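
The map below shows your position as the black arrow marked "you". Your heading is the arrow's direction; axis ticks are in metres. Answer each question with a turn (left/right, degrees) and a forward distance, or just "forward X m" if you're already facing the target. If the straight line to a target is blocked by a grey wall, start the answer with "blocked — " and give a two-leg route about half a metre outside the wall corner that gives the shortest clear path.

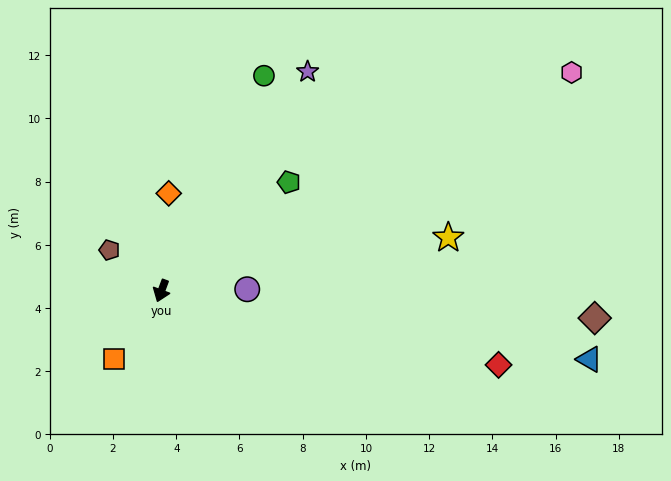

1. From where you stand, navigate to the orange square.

turn right 14°, forward 2.6 m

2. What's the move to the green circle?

turn left 175°, forward 7.5 m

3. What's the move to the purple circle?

turn left 111°, forward 2.7 m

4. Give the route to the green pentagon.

turn left 151°, forward 5.3 m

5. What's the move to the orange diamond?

turn right 164°, forward 3.1 m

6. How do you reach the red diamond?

turn left 98°, forward 10.9 m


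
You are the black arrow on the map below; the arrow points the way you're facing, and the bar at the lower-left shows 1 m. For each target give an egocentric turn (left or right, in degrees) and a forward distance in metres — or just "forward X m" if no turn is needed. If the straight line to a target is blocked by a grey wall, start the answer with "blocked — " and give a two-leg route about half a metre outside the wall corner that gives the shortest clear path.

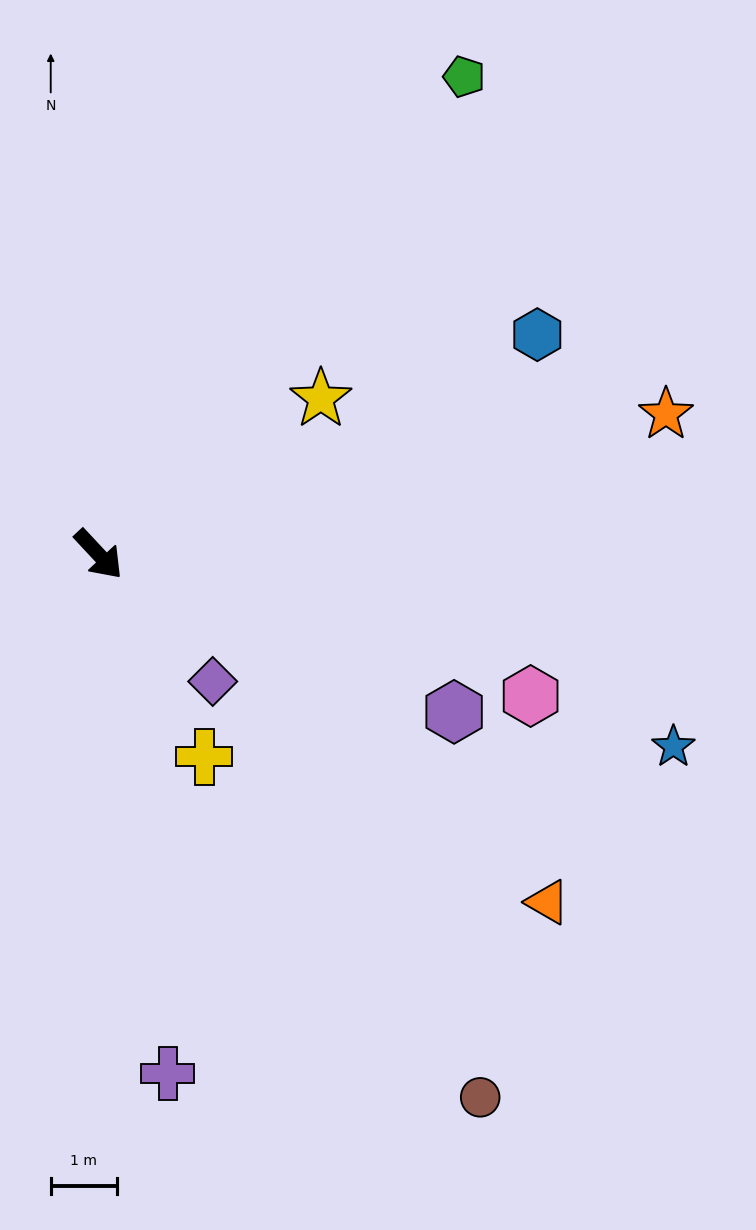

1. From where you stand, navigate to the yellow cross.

turn right 15°, forward 3.5 m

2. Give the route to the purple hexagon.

turn left 23°, forward 5.9 m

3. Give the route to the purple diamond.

forward 2.6 m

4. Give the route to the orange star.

turn left 61°, forward 8.9 m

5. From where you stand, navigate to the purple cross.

turn right 35°, forward 7.9 m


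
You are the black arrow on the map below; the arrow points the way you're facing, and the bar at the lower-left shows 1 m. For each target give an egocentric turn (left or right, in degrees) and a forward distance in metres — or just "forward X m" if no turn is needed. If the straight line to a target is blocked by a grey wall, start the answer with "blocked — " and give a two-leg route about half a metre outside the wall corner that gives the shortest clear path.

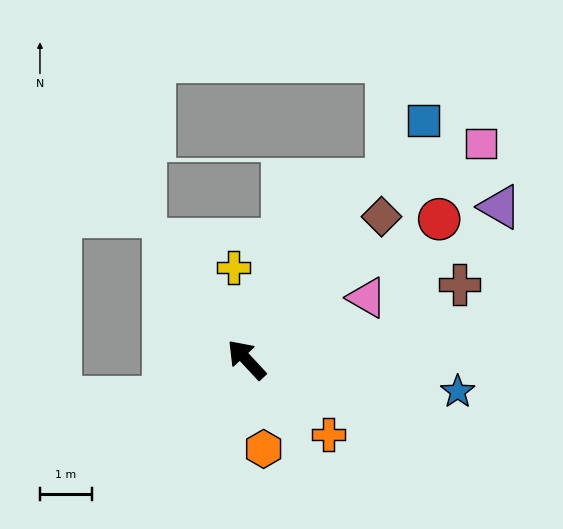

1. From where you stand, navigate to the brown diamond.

turn right 86°, forward 3.8 m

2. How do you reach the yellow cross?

turn right 35°, forward 1.8 m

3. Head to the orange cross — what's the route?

turn right 175°, forward 2.1 m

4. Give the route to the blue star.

turn right 142°, forward 4.1 m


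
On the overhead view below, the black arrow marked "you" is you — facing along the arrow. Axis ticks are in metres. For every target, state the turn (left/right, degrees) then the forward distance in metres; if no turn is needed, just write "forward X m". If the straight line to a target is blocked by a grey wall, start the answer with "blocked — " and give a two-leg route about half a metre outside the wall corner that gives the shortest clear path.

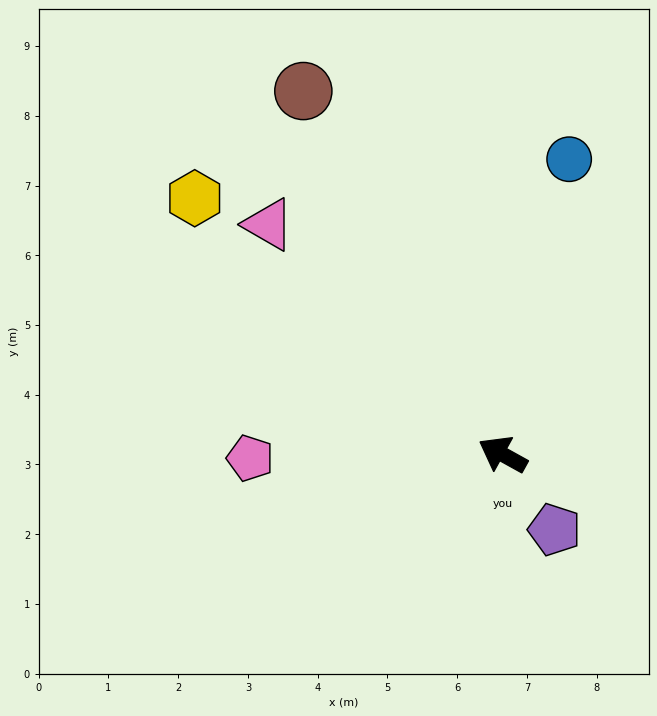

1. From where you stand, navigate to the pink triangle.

turn right 15°, forward 4.7 m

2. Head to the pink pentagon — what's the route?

turn left 30°, forward 3.6 m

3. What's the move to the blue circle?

turn right 74°, forward 4.3 m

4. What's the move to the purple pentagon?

turn left 154°, forward 1.3 m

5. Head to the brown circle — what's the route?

turn right 32°, forward 5.9 m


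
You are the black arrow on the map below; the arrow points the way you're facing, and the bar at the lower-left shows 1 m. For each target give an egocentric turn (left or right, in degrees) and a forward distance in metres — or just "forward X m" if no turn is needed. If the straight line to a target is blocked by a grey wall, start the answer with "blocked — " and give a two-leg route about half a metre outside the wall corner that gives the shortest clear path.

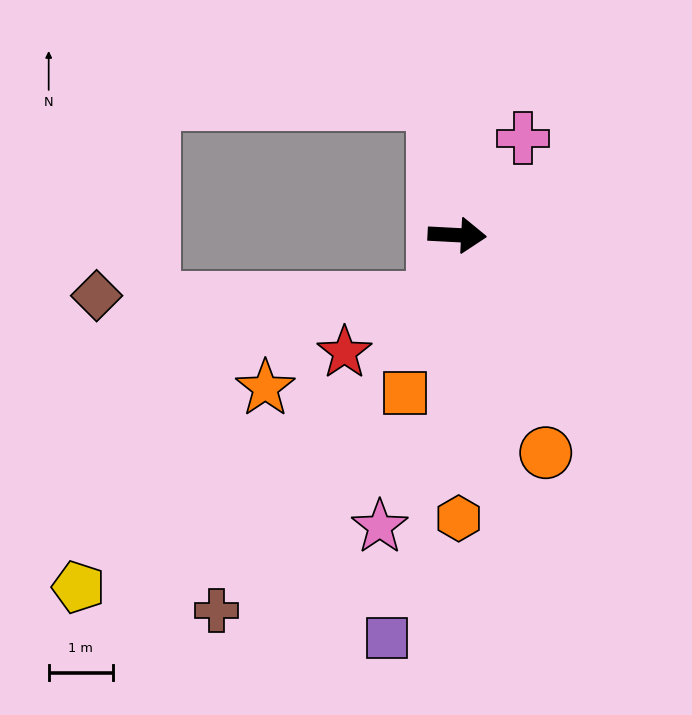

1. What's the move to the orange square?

turn right 105°, forward 2.6 m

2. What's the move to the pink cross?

turn left 59°, forward 1.8 m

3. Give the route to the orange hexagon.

turn right 87°, forward 4.4 m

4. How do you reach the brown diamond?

blocked — turn right 107°, forward 1.1 m, then turn right 70°, forward 5.3 m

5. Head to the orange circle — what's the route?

turn right 65°, forward 3.7 m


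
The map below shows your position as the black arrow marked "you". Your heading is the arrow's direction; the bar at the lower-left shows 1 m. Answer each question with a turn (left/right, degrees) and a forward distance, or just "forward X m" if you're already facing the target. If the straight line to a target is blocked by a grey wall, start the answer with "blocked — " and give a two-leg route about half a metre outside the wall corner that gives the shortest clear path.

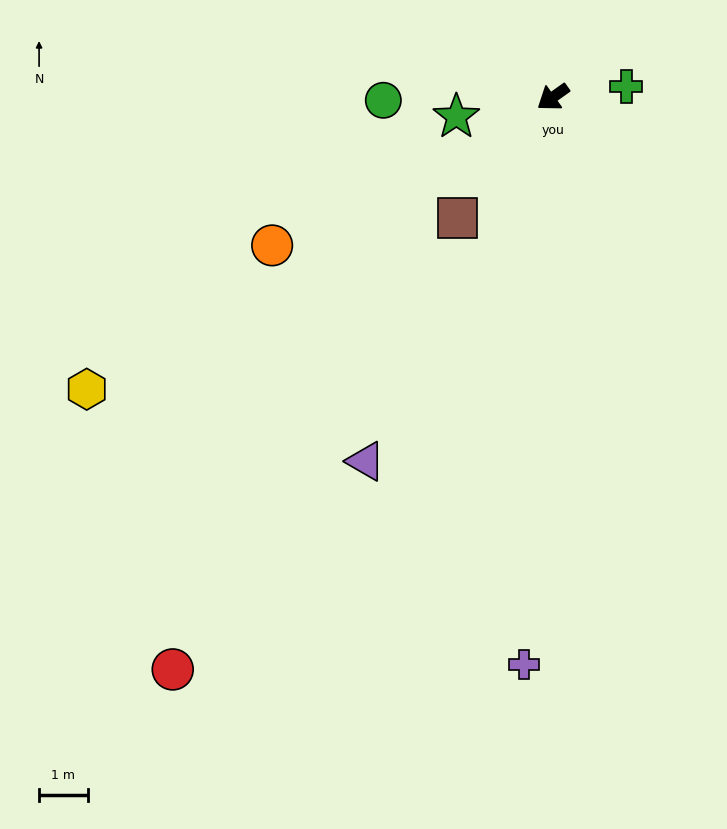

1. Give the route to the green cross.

turn left 153°, forward 1.5 m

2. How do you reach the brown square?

turn left 16°, forward 3.2 m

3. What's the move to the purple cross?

turn left 52°, forward 11.7 m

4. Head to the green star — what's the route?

turn right 24°, forward 2.0 m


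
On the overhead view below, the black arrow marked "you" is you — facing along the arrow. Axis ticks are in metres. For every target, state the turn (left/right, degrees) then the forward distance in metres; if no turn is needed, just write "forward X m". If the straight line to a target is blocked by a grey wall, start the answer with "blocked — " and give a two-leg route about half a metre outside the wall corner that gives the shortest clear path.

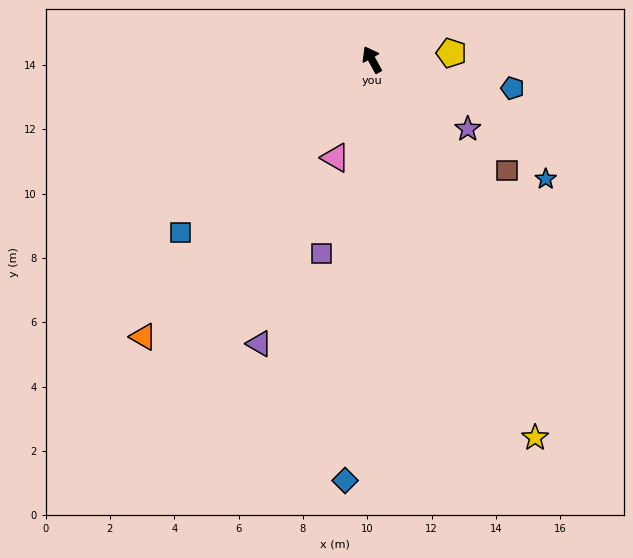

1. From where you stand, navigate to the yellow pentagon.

turn right 114°, forward 2.5 m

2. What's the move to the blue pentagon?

turn right 130°, forward 4.5 m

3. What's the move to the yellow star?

turn left 175°, forward 12.8 m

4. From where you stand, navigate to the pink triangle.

turn left 131°, forward 3.3 m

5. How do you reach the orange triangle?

turn left 112°, forward 11.2 m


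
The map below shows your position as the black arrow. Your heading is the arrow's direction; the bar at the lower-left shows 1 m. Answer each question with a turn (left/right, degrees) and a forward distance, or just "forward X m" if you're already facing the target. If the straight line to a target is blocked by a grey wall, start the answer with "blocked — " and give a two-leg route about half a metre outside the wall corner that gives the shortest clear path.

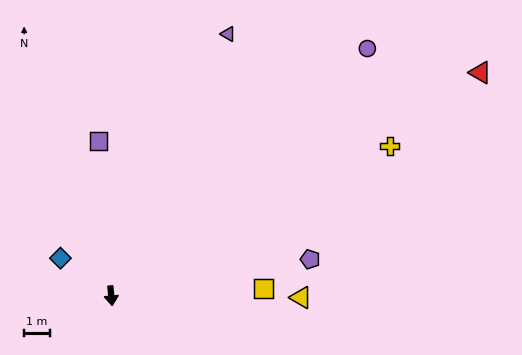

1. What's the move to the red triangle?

turn left 116°, forward 17.0 m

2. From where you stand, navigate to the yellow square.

turn left 87°, forward 6.0 m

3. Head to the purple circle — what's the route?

turn left 129°, forward 14.0 m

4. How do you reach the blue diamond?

turn right 132°, forward 2.5 m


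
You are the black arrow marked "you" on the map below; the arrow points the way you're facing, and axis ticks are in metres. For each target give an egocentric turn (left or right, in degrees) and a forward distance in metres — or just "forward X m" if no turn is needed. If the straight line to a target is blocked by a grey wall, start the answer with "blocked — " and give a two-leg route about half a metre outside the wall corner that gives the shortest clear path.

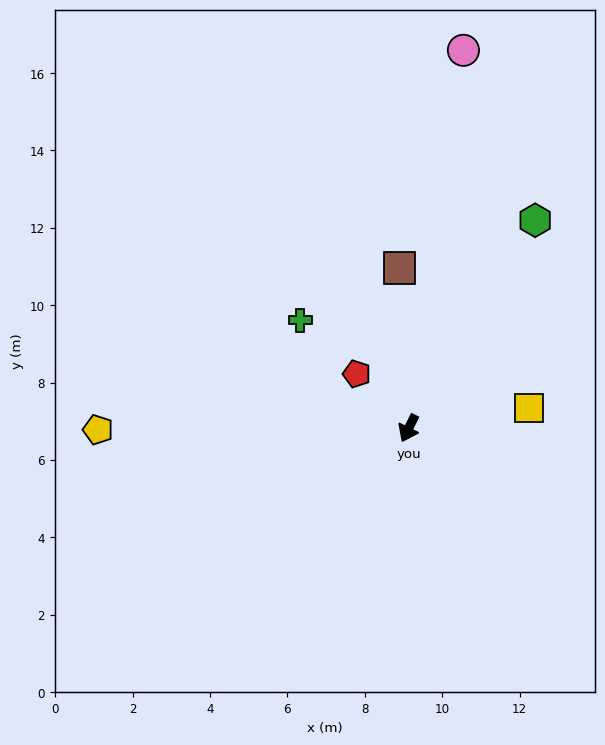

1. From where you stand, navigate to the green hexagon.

turn left 175°, forward 6.3 m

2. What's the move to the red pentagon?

turn right 110°, forward 1.9 m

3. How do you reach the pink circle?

turn right 162°, forward 9.9 m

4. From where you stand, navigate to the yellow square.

turn left 126°, forward 3.2 m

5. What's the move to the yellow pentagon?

turn right 64°, forward 8.0 m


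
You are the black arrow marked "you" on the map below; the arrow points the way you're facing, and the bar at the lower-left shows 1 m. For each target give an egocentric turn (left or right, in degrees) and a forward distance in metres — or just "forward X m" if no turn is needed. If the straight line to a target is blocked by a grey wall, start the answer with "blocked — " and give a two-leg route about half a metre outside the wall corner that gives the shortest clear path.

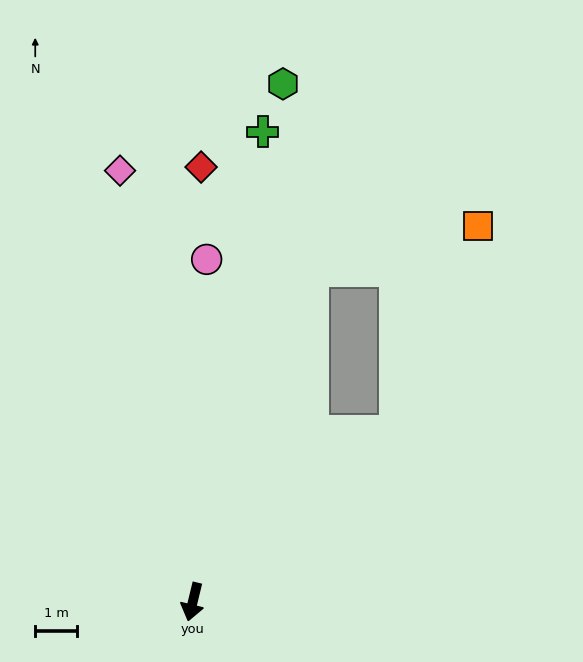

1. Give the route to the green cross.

turn right 175°, forward 11.4 m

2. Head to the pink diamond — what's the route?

turn right 157°, forward 10.5 m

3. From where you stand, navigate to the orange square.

blocked — turn left 143°, forward 6.4 m, then turn left 29°, forward 5.3 m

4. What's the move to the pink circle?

turn right 169°, forward 8.3 m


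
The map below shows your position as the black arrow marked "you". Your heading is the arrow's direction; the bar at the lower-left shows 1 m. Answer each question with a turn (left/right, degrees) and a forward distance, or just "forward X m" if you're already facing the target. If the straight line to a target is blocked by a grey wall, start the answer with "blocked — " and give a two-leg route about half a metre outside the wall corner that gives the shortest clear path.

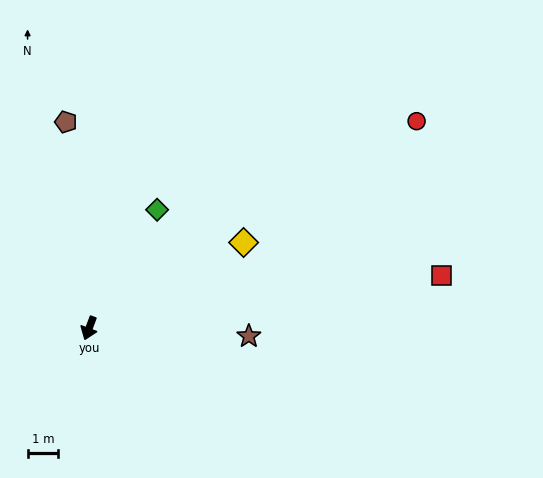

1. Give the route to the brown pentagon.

turn right 153°, forward 6.8 m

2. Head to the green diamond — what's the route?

turn left 171°, forward 4.5 m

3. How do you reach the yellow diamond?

turn left 139°, forward 5.8 m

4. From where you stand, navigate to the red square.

turn left 119°, forward 11.7 m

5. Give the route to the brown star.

turn left 108°, forward 5.2 m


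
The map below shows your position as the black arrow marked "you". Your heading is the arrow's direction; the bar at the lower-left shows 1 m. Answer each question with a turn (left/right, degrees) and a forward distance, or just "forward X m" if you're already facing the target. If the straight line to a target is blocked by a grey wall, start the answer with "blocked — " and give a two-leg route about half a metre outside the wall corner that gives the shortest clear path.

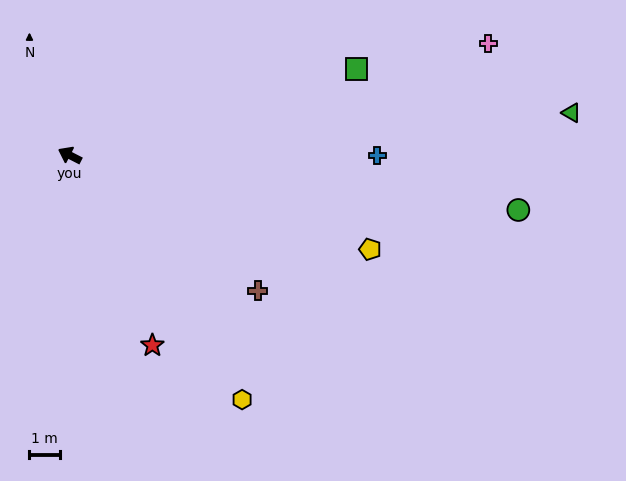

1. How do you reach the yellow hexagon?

turn left 152°, forward 9.7 m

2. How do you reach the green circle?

turn right 160°, forward 14.7 m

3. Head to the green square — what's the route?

turn right 136°, forward 9.8 m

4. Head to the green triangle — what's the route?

turn right 148°, forward 16.4 m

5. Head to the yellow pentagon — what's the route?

turn right 170°, forward 10.3 m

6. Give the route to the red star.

turn left 141°, forward 6.8 m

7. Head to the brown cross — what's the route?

turn left 171°, forward 7.6 m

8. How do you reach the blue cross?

turn right 153°, forward 10.0 m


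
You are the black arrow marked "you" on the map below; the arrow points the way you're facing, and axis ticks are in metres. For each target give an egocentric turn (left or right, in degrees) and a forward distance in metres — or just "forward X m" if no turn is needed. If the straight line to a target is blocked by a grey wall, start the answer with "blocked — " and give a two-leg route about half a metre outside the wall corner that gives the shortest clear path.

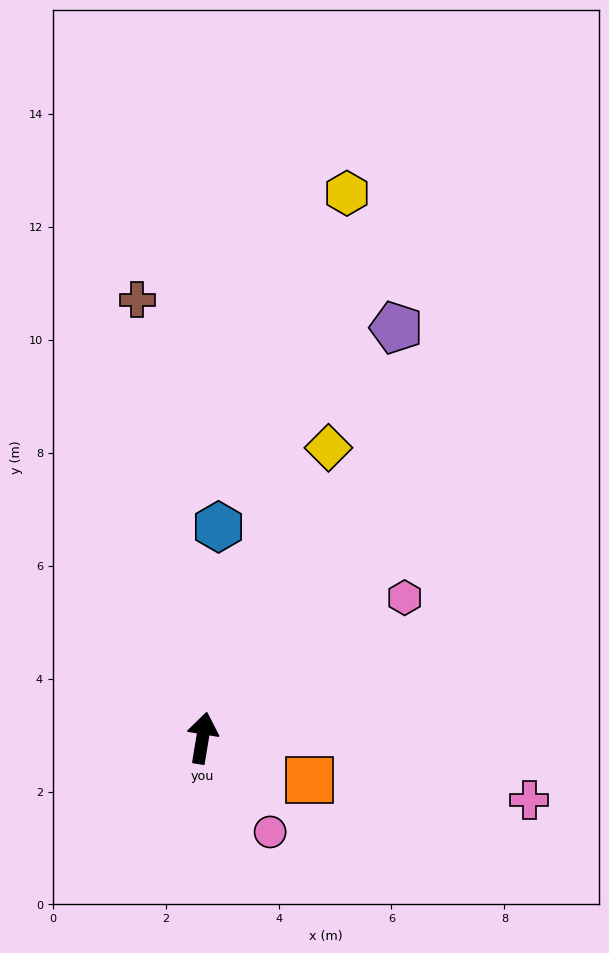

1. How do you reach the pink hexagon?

turn right 46°, forward 4.4 m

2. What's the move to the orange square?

turn right 102°, forward 2.0 m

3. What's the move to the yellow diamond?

turn right 14°, forward 5.6 m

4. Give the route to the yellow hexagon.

turn right 5°, forward 10.0 m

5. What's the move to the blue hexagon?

turn left 5°, forward 3.8 m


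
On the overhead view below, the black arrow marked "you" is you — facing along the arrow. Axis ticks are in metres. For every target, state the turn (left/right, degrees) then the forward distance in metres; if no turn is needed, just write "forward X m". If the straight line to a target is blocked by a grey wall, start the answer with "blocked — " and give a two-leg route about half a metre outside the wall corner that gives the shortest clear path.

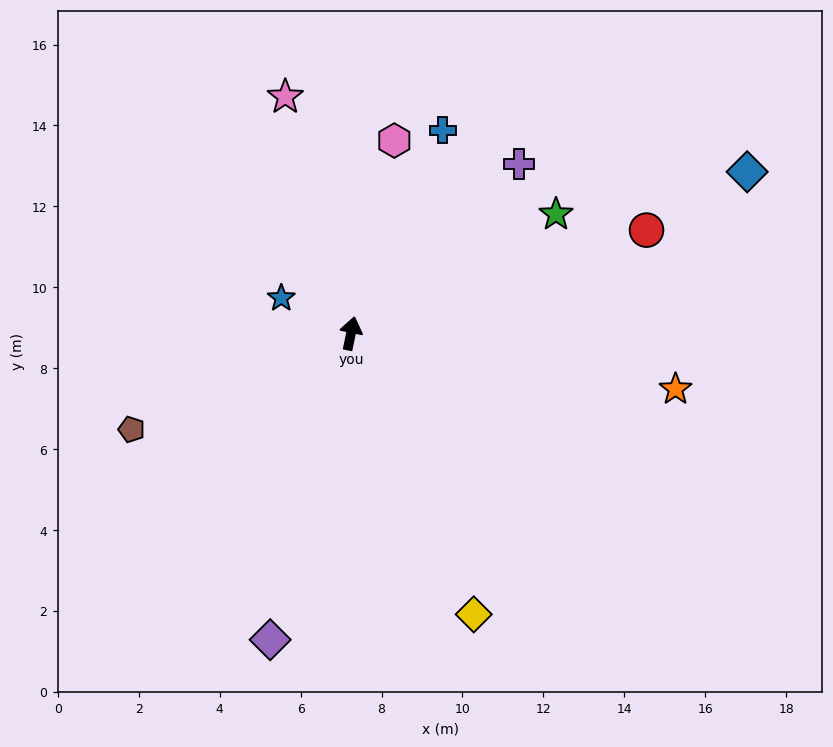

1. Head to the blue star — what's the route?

turn left 75°, forward 1.9 m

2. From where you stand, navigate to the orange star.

turn right 88°, forward 8.1 m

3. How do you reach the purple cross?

turn right 33°, forward 5.9 m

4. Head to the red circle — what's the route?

turn right 59°, forward 7.7 m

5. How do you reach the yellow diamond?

turn right 145°, forward 7.6 m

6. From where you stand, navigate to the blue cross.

turn right 13°, forward 5.5 m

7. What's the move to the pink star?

turn left 27°, forward 6.1 m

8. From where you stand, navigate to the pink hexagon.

forward 4.9 m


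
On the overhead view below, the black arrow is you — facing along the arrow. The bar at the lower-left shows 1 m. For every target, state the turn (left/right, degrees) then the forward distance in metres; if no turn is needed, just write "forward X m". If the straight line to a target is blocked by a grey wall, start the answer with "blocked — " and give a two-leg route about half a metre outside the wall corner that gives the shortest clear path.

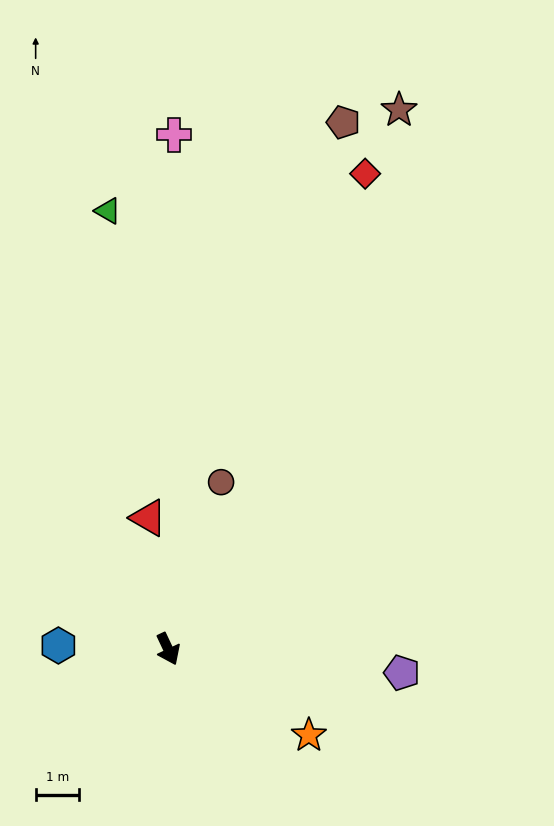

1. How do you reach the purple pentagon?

turn left 59°, forward 5.4 m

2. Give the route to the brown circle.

turn left 137°, forward 4.0 m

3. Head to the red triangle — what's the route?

turn left 163°, forward 3.1 m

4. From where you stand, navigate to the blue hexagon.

turn right 117°, forward 2.5 m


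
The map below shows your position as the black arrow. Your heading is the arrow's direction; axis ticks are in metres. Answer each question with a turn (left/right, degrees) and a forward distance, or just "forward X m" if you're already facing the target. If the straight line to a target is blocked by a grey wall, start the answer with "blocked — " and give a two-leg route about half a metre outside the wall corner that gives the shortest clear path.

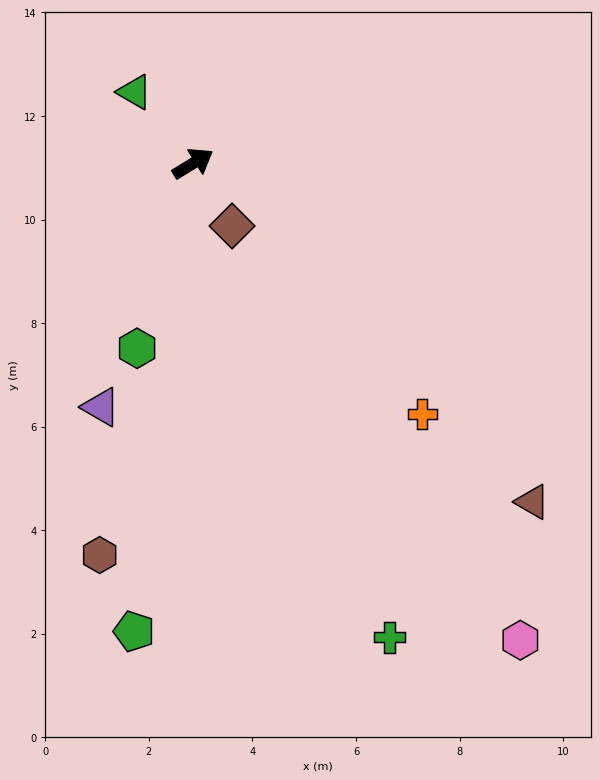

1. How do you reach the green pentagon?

turn right 129°, forward 9.1 m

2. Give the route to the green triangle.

turn left 98°, forward 1.8 m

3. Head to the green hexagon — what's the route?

turn right 138°, forward 3.7 m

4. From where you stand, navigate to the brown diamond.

turn right 90°, forward 1.4 m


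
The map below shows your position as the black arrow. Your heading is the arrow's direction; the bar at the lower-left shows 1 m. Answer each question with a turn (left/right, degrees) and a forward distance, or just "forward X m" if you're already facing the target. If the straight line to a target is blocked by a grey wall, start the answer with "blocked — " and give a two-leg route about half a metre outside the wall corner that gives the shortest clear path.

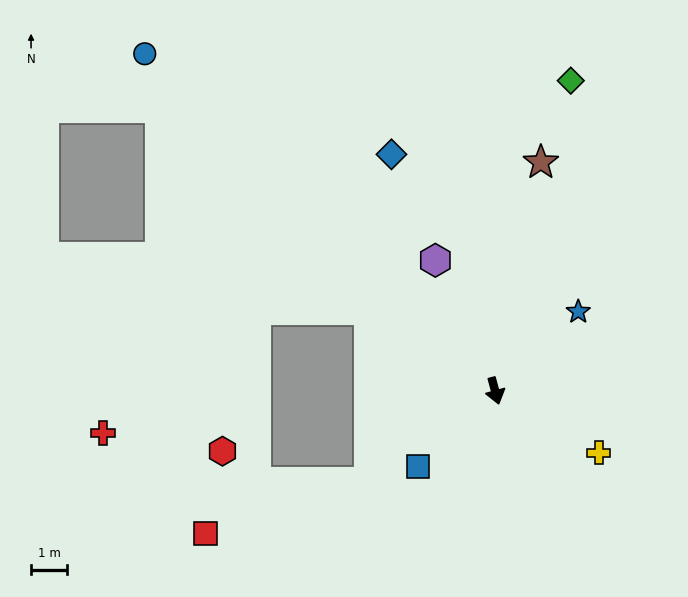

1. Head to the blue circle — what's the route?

turn right 149°, forward 13.6 m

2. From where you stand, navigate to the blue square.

turn right 61°, forward 3.0 m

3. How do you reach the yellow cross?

turn left 44°, forward 3.4 m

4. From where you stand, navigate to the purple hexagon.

turn right 171°, forward 4.0 m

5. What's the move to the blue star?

turn left 118°, forward 3.2 m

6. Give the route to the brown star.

turn left 153°, forward 6.5 m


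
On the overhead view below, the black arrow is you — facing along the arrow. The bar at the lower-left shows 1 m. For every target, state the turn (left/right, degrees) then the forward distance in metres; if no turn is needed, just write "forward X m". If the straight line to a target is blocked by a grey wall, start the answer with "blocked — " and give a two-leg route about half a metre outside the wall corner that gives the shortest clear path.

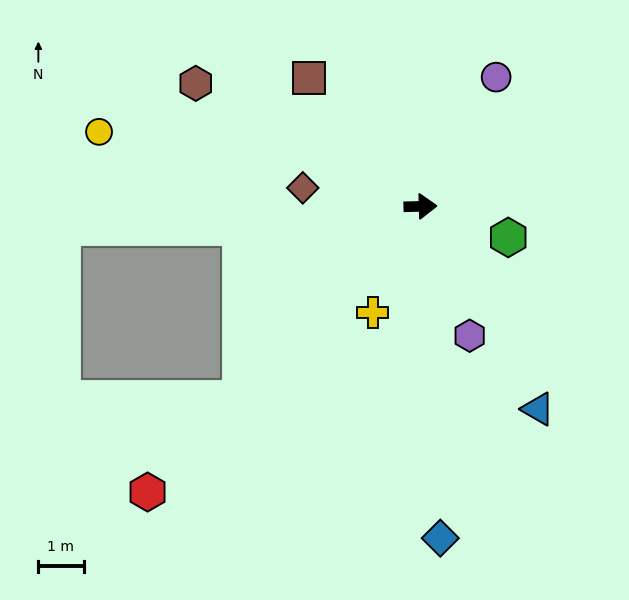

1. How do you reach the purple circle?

turn left 58°, forward 3.3 m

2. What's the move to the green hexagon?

turn right 21°, forward 2.1 m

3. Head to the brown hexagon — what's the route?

turn left 150°, forward 5.7 m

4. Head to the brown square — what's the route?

turn left 129°, forward 3.7 m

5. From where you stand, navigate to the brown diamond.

turn left 169°, forward 2.6 m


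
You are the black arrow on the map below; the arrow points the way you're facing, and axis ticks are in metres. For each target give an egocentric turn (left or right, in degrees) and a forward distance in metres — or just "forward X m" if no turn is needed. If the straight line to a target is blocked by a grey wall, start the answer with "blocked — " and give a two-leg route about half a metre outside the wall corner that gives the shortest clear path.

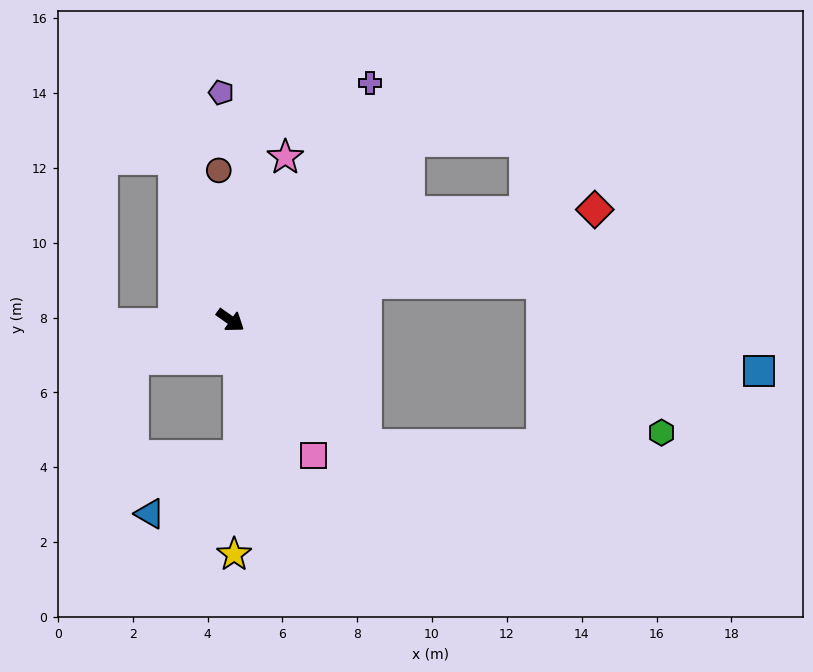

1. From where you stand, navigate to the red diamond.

turn left 52°, forward 10.2 m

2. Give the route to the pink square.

turn right 23°, forward 4.2 m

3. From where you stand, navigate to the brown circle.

turn left 130°, forward 4.0 m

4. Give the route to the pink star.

turn left 107°, forward 4.6 m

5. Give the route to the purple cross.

turn left 95°, forward 7.4 m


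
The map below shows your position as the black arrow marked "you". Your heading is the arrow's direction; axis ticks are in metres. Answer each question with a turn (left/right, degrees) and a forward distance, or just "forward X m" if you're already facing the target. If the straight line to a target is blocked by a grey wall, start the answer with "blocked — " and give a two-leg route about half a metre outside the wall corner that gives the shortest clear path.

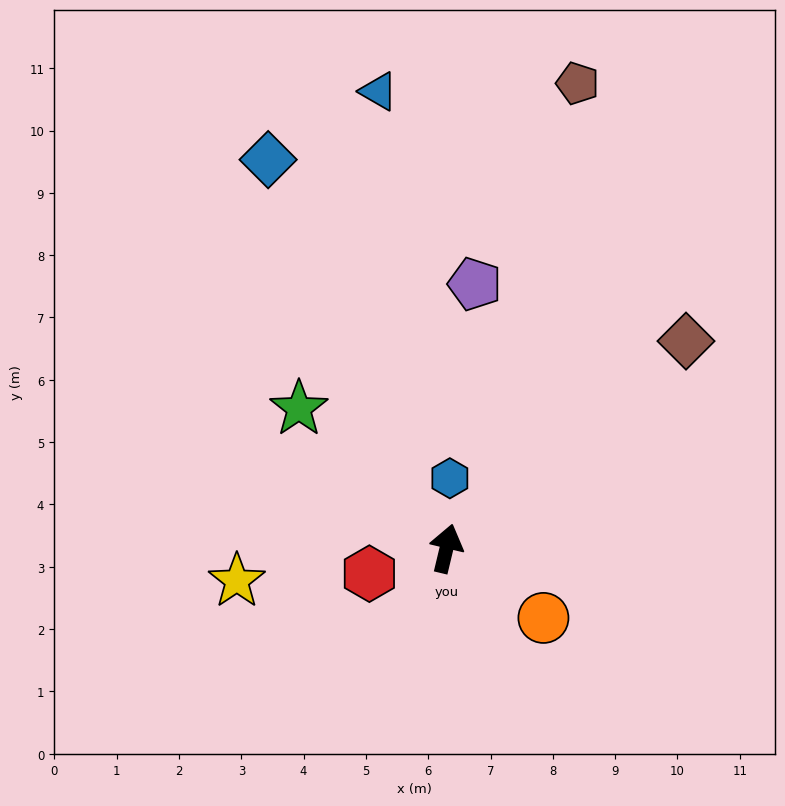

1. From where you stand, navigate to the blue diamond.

turn left 38°, forward 6.9 m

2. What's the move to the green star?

turn left 60°, forward 3.3 m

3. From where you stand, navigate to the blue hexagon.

turn left 11°, forward 1.1 m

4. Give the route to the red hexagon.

turn left 122°, forward 1.3 m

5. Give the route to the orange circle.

turn right 112°, forward 1.9 m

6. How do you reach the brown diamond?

turn right 36°, forward 5.1 m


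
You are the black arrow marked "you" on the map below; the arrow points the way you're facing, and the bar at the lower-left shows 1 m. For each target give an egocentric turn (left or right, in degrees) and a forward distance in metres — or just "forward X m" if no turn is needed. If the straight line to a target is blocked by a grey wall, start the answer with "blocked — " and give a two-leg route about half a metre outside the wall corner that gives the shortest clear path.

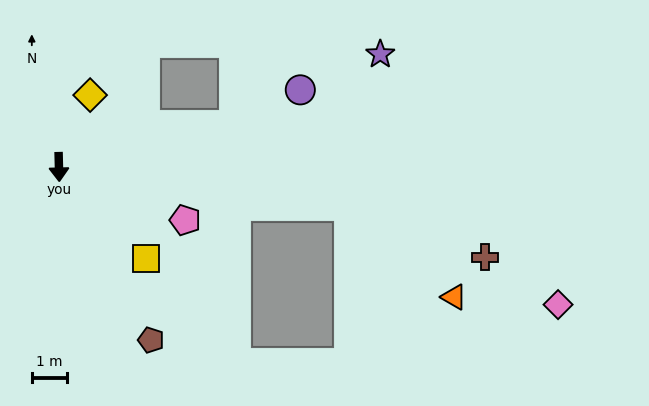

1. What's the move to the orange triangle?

blocked — turn left 81°, forward 8.4 m, then turn right 33°, forward 4.0 m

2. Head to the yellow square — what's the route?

turn left 42°, forward 3.6 m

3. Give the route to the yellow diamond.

turn left 155°, forward 2.3 m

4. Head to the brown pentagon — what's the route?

turn left 27°, forward 5.6 m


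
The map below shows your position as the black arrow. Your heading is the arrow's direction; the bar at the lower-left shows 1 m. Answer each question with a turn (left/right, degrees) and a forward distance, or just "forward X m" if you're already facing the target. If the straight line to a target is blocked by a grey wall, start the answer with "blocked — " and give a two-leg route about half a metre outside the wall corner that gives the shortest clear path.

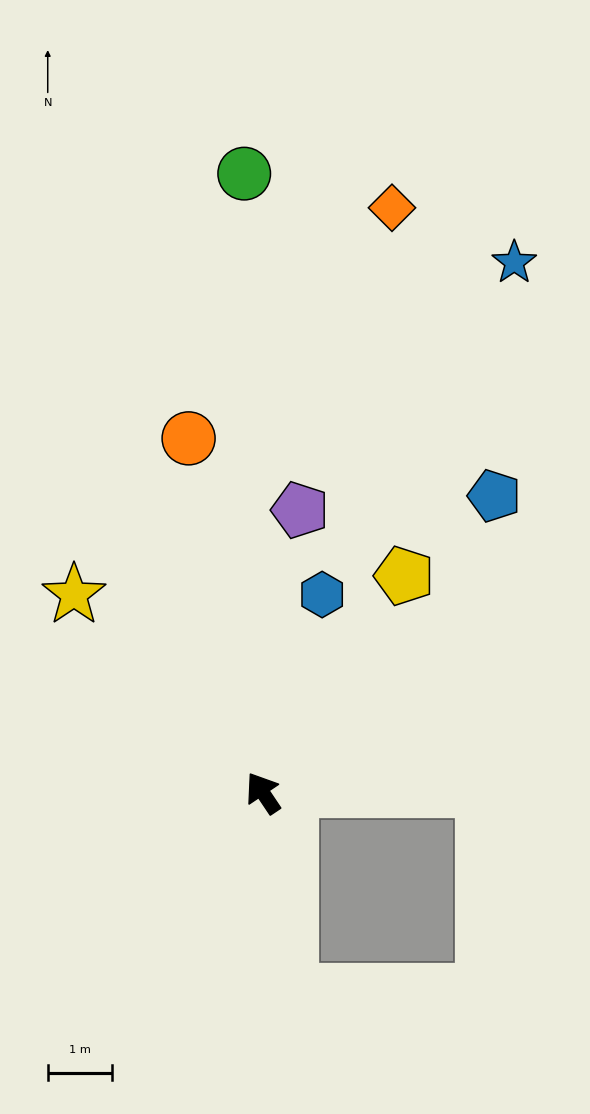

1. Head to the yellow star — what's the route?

turn left 10°, forward 4.2 m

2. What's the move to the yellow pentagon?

turn right 67°, forward 4.0 m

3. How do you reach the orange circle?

turn right 22°, forward 5.6 m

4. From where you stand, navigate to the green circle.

turn right 32°, forward 9.6 m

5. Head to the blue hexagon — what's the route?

turn right 50°, forward 3.2 m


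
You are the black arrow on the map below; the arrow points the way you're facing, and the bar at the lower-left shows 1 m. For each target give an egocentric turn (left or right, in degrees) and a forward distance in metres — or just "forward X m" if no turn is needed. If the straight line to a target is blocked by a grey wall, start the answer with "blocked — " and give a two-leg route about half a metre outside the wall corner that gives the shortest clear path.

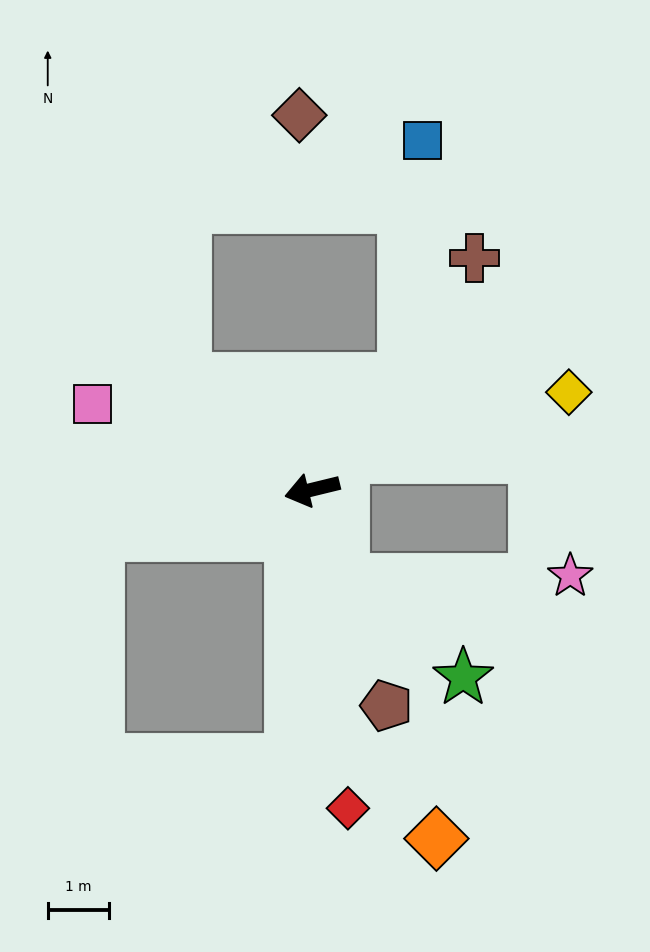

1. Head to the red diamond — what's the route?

turn left 83°, forward 5.2 m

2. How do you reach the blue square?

blocked — turn right 143°, forward 2.3 m, then turn left 35°, forward 3.9 m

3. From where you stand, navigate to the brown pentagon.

turn left 95°, forward 3.7 m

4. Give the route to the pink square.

turn right 35°, forward 3.9 m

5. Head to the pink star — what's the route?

blocked — turn left 95°, forward 1.6 m, then turn left 72°, forward 3.7 m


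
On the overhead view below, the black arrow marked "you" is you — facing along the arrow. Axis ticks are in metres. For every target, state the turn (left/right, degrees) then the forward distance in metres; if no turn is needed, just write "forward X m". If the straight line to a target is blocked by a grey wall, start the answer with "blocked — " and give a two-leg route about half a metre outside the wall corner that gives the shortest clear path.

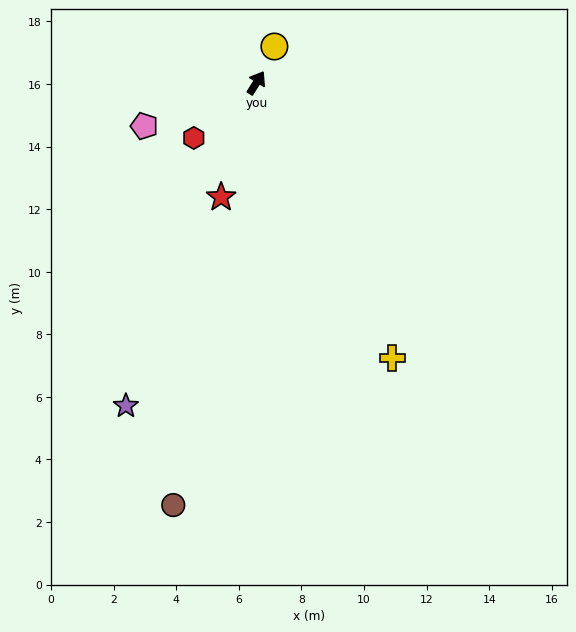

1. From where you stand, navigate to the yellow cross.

turn right 122°, forward 9.8 m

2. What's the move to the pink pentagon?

turn left 143°, forward 3.8 m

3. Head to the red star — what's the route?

turn right 165°, forward 3.8 m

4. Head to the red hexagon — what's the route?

turn left 163°, forward 2.7 m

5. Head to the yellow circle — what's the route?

turn left 6°, forward 1.3 m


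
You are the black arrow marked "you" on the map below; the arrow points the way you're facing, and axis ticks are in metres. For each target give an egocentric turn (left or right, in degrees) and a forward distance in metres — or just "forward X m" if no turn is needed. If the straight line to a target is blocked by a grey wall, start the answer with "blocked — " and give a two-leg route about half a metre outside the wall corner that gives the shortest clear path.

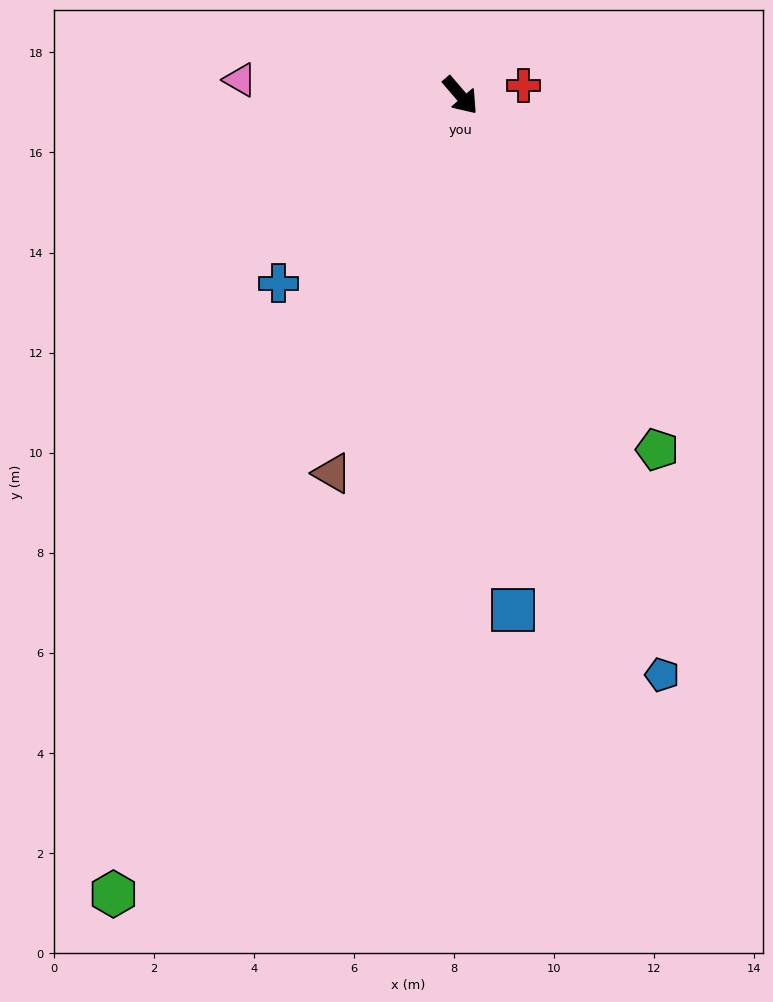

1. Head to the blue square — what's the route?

turn right 35°, forward 10.3 m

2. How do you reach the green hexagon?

turn right 64°, forward 17.4 m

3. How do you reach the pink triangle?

turn right 135°, forward 4.4 m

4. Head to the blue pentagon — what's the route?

turn right 21°, forward 12.3 m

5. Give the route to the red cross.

turn left 59°, forward 1.3 m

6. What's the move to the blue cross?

turn right 85°, forward 5.2 m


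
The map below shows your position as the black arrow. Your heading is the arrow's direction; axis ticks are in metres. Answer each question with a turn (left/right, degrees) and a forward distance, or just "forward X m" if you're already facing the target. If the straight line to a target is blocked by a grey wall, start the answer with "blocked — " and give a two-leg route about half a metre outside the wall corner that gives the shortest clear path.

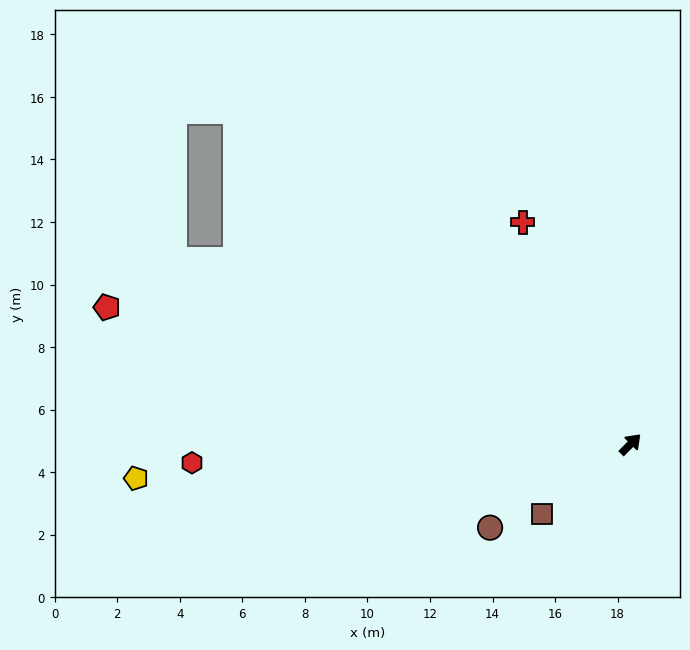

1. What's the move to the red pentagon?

turn left 120°, forward 17.3 m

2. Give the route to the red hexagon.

turn left 137°, forward 14.0 m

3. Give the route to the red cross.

turn left 71°, forward 7.9 m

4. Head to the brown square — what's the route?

turn left 173°, forward 3.6 m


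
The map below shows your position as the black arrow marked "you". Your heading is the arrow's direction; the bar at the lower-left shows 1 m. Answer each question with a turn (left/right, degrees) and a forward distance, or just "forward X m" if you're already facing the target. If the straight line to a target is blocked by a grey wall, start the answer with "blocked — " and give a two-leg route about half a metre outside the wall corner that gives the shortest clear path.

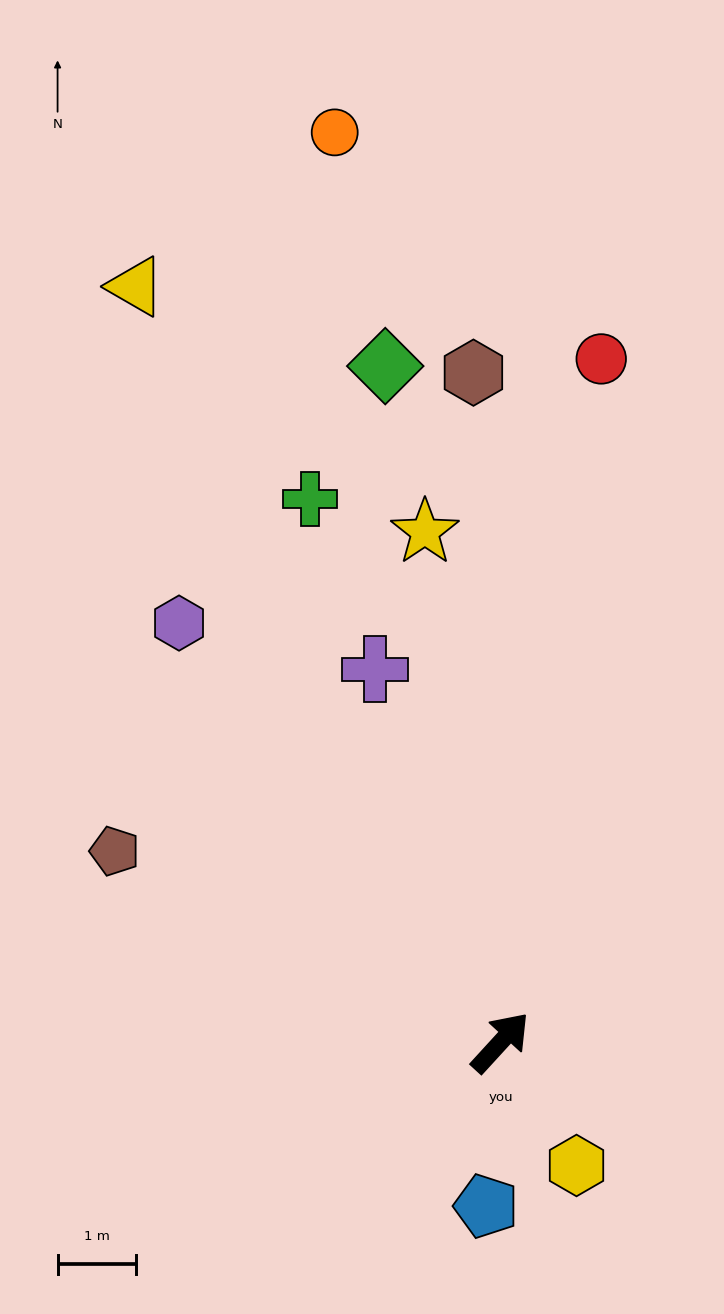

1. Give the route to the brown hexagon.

turn left 45°, forward 8.6 m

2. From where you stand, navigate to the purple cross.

turn left 61°, forward 5.0 m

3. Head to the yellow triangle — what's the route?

turn left 68°, forward 10.7 m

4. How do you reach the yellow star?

turn left 51°, forward 6.6 m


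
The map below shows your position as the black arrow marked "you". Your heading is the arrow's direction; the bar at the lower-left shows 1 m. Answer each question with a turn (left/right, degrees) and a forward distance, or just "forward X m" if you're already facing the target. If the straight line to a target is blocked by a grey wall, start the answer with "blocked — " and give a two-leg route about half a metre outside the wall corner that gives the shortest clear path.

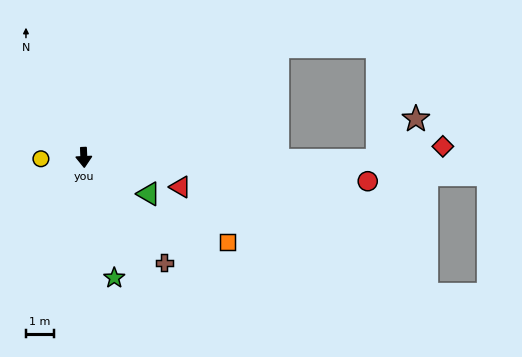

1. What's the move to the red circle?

turn left 83°, forward 10.0 m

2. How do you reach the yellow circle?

turn right 91°, forward 1.5 m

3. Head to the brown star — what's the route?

blocked — turn left 87°, forward 10.4 m, then turn left 48°, forward 2.0 m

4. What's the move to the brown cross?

turn left 35°, forward 4.7 m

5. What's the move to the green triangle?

turn left 58°, forward 2.6 m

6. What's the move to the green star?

turn left 12°, forward 4.4 m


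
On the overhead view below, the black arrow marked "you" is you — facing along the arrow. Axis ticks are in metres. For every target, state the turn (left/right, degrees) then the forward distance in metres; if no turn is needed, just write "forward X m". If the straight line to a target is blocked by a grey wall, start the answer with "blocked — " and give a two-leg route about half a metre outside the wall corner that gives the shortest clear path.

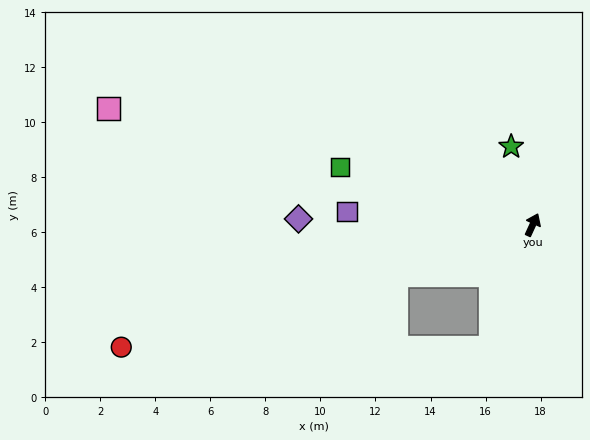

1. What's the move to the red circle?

turn left 131°, forward 15.6 m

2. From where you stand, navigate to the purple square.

turn left 111°, forward 6.8 m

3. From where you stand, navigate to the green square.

turn left 98°, forward 7.3 m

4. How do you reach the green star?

turn left 40°, forward 2.9 m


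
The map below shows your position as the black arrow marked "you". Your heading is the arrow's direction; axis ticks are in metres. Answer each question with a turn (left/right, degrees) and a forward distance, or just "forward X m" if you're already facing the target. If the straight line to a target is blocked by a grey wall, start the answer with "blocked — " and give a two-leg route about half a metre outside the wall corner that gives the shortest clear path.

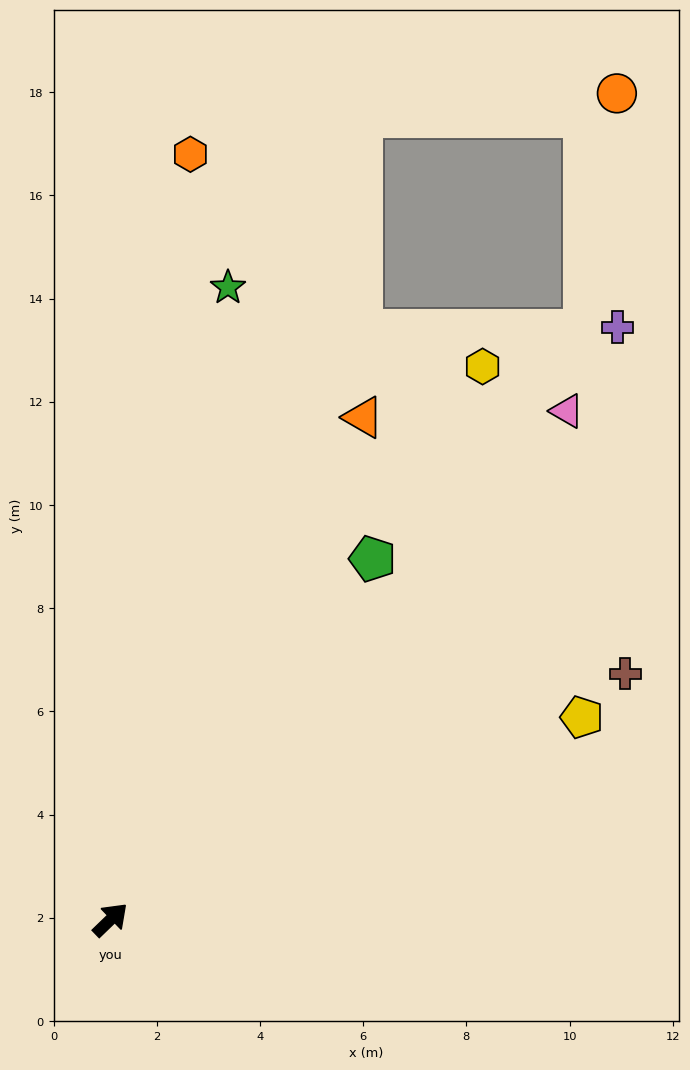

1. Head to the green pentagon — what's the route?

turn left 10°, forward 8.6 m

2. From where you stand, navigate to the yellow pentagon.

turn right 21°, forward 9.9 m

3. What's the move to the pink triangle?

turn left 4°, forward 13.2 m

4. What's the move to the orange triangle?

turn left 19°, forward 10.9 m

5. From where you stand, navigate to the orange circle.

blocked — turn left 29°, forward 16.3 m, then turn right 68°, forward 5.0 m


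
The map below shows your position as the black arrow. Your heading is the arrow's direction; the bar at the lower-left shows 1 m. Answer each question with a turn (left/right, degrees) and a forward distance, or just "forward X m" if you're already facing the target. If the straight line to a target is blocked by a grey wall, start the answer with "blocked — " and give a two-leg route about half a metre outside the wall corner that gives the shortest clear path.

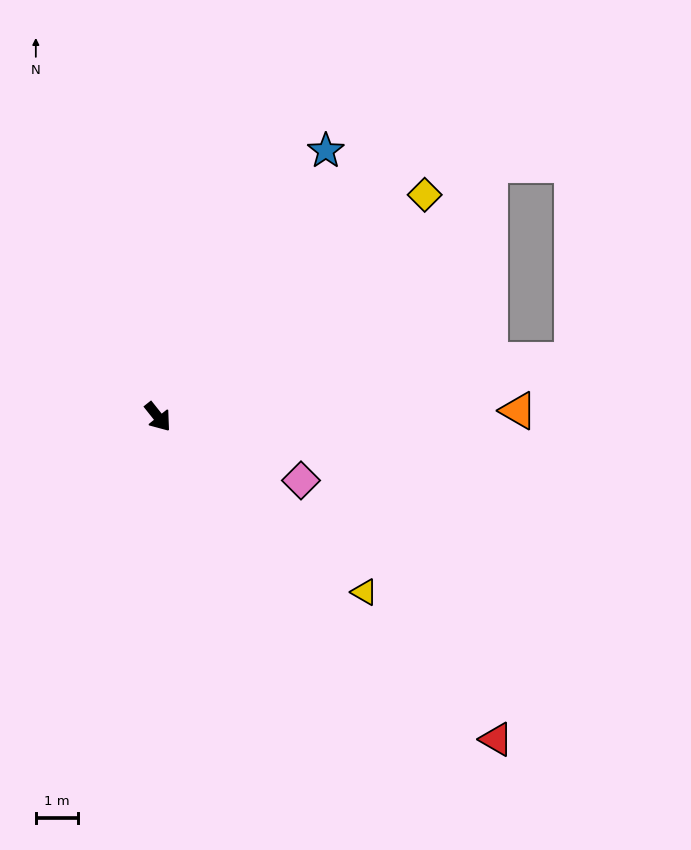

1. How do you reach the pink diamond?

turn left 27°, forward 3.7 m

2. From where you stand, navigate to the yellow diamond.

turn left 91°, forward 8.3 m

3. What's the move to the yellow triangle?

turn left 11°, forward 6.4 m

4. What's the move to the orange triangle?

turn left 52°, forward 8.6 m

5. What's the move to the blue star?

turn left 109°, forward 7.5 m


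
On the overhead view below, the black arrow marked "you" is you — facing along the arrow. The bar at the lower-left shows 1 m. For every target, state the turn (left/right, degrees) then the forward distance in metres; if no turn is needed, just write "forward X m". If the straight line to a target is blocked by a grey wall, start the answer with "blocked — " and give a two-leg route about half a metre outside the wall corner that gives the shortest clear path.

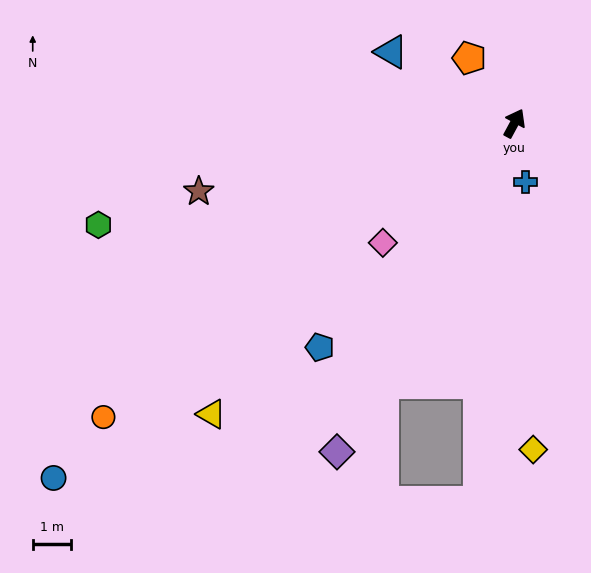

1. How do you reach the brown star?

turn left 131°, forward 8.5 m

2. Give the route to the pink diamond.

turn left 161°, forward 4.7 m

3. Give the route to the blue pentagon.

turn left 167°, forward 7.8 m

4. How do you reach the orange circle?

turn left 154°, forward 13.3 m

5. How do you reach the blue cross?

turn right 141°, forward 1.6 m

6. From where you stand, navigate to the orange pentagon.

turn left 63°, forward 2.1 m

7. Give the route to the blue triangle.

turn left 88°, forward 3.8 m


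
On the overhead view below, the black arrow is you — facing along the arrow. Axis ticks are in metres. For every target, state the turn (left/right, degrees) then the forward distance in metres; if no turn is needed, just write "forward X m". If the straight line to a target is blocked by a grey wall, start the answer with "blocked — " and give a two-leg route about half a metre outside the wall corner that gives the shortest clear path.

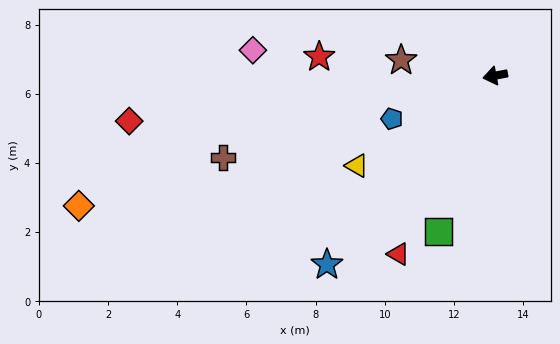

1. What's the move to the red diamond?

turn right 4°, forward 10.7 m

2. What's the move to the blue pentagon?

turn left 12°, forward 3.2 m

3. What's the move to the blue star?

turn left 38°, forward 7.3 m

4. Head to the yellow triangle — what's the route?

turn left 22°, forward 4.8 m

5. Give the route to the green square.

turn left 59°, forward 4.8 m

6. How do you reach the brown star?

turn right 20°, forward 2.8 m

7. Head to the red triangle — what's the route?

turn left 51°, forward 5.9 m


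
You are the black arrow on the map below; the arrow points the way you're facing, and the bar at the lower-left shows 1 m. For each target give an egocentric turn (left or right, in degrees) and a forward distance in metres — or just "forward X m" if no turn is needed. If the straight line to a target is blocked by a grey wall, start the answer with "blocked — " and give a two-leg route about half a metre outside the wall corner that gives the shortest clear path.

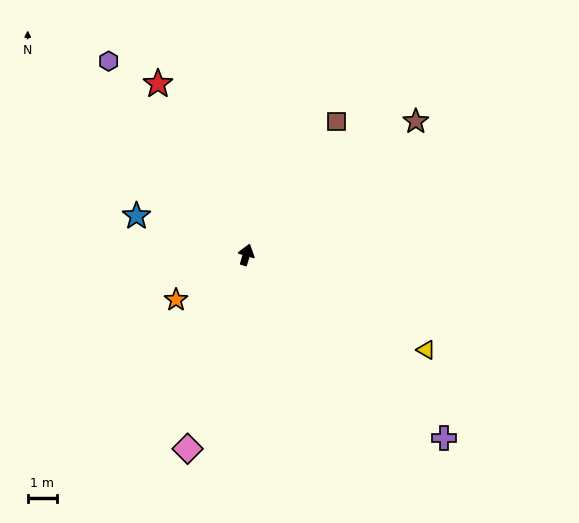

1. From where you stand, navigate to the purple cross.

turn right 116°, forward 9.1 m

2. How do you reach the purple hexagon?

turn left 52°, forward 8.0 m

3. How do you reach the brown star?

turn right 35°, forward 7.3 m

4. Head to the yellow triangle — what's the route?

turn right 101°, forward 6.9 m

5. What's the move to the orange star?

turn left 139°, forward 2.8 m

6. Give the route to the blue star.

turn left 87°, forward 3.9 m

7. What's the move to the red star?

turn left 44°, forward 6.5 m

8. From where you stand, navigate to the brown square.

turn right 17°, forward 5.4 m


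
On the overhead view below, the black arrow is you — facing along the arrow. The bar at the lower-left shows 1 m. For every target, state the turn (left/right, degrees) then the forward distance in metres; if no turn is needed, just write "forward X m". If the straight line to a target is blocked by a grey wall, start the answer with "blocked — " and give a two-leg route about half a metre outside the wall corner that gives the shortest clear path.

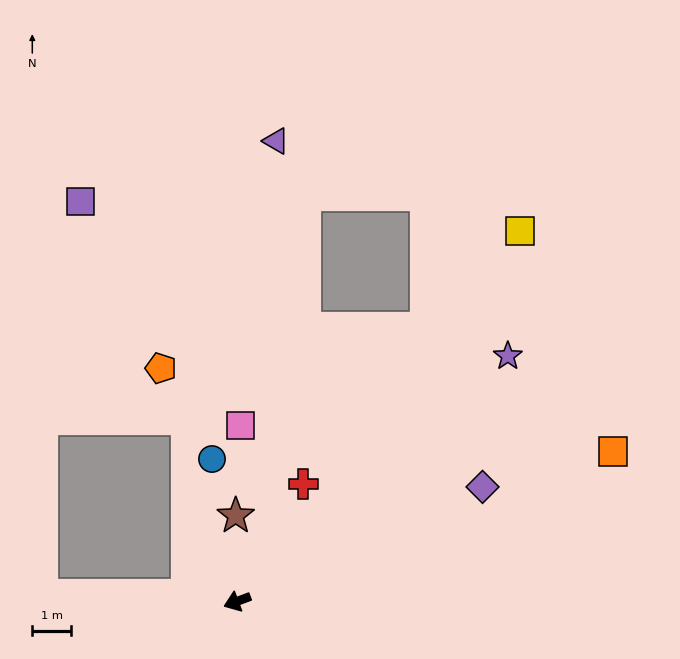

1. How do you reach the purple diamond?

turn right 176°, forward 7.0 m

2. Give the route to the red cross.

turn right 140°, forward 3.5 m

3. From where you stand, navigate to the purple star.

turn right 158°, forward 9.5 m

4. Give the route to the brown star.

turn right 110°, forward 2.2 m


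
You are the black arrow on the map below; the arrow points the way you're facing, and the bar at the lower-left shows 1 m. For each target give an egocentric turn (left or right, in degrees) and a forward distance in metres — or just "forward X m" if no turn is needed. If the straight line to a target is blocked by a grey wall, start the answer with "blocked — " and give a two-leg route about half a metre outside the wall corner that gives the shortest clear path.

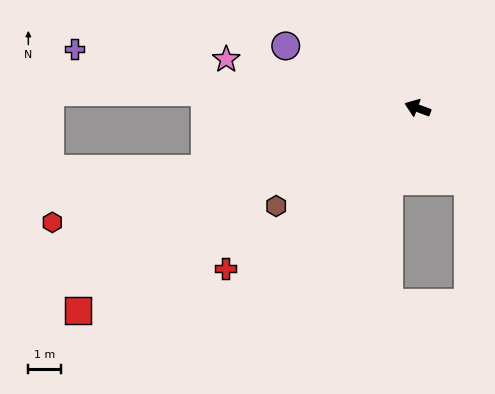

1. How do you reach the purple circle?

turn right 5°, forward 4.5 m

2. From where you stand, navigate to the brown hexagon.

turn left 55°, forward 5.3 m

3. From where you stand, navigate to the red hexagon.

turn left 38°, forward 11.8 m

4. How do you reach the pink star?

turn left 6°, forward 6.1 m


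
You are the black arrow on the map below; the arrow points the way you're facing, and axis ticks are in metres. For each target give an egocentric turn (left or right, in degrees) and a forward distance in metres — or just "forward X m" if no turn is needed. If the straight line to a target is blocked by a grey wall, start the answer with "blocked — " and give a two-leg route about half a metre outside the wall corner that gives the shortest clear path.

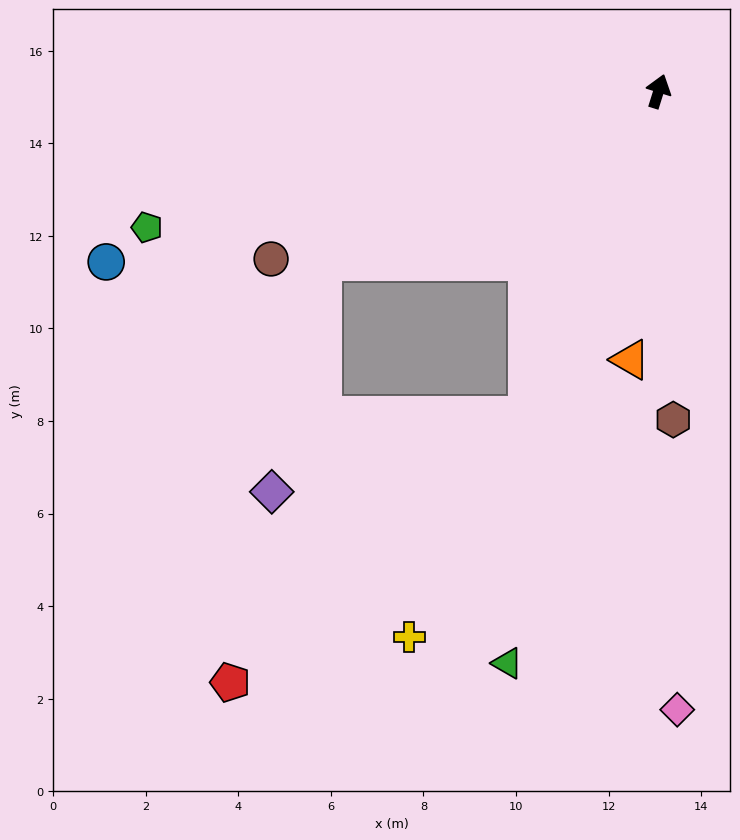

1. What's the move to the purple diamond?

blocked — turn left 134°, forward 8.2 m, then turn left 51°, forward 5.1 m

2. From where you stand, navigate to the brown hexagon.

turn right 160°, forward 7.1 m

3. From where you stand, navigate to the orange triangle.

turn right 169°, forward 5.8 m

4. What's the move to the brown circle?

turn left 131°, forward 9.1 m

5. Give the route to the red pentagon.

blocked — turn left 175°, forward 7.6 m, then turn right 26°, forward 8.6 m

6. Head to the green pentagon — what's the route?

turn left 122°, forward 11.4 m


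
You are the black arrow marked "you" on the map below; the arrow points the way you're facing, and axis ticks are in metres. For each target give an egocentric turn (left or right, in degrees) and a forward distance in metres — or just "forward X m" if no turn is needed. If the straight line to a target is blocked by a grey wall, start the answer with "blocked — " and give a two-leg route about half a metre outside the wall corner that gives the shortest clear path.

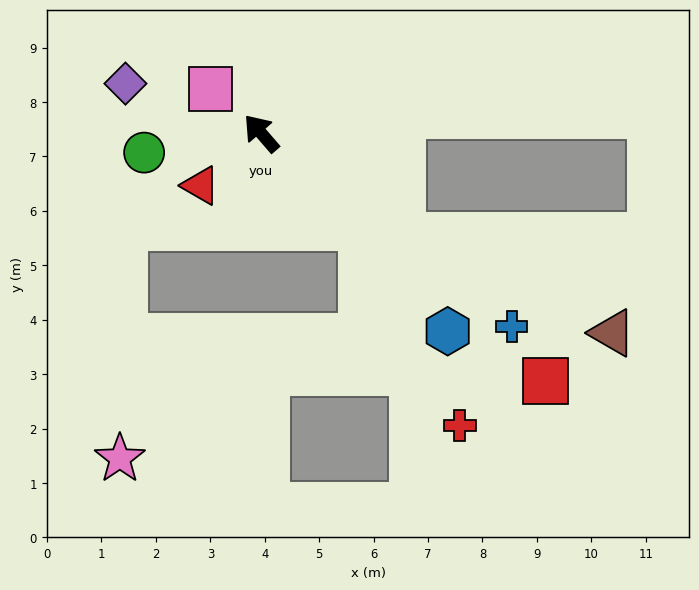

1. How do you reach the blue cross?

turn right 168°, forward 5.8 m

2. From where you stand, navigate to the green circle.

turn left 59°, forward 2.2 m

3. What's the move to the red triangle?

turn left 90°, forward 1.5 m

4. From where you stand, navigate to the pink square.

turn left 8°, forward 1.2 m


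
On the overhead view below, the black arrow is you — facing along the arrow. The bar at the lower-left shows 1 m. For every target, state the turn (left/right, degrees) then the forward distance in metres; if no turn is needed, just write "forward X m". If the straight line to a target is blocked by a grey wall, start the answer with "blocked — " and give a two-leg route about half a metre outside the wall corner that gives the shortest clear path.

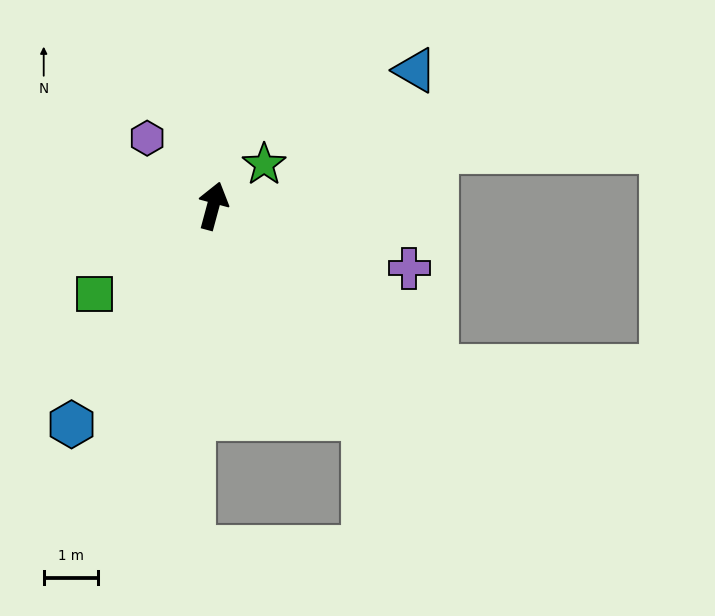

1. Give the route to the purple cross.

turn right 93°, forward 3.8 m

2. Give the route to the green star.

turn right 36°, forward 1.2 m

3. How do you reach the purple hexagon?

turn left 59°, forward 1.7 m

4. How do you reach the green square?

turn left 142°, forward 2.7 m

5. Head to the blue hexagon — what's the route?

turn left 162°, forward 4.8 m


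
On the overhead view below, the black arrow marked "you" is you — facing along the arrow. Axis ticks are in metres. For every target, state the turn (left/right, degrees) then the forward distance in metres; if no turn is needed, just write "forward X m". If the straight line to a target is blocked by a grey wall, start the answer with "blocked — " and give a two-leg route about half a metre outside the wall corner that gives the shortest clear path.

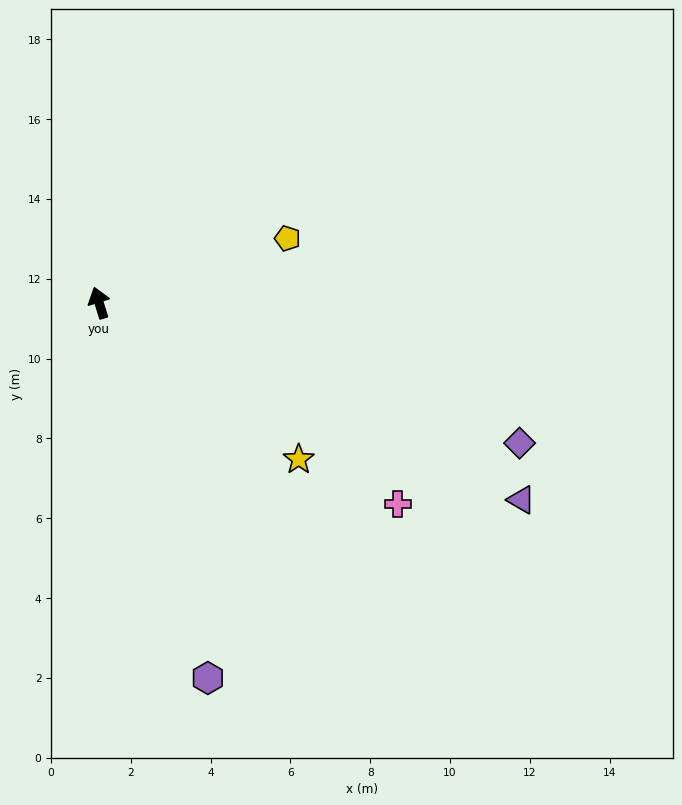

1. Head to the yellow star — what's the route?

turn right 145°, forward 6.4 m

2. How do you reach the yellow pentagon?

turn right 88°, forward 5.0 m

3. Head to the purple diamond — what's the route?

turn right 126°, forward 11.1 m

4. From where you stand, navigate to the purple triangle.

turn right 132°, forward 11.7 m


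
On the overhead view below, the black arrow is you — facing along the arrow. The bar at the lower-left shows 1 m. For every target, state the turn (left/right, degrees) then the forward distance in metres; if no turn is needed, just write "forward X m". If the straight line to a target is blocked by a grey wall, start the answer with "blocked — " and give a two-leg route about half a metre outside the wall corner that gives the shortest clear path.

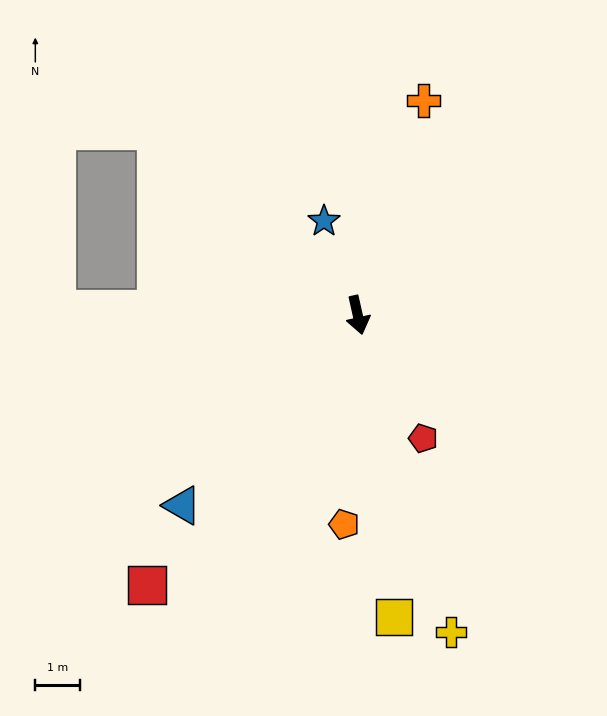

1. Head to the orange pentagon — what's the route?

turn right 16°, forward 4.7 m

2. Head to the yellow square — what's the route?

turn right 6°, forward 6.9 m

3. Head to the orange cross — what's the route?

turn left 150°, forward 5.1 m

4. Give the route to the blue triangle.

turn right 55°, forward 5.9 m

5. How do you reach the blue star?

turn right 173°, forward 2.3 m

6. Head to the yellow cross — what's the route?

turn left 4°, forward 7.5 m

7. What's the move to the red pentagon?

turn left 15°, forward 3.2 m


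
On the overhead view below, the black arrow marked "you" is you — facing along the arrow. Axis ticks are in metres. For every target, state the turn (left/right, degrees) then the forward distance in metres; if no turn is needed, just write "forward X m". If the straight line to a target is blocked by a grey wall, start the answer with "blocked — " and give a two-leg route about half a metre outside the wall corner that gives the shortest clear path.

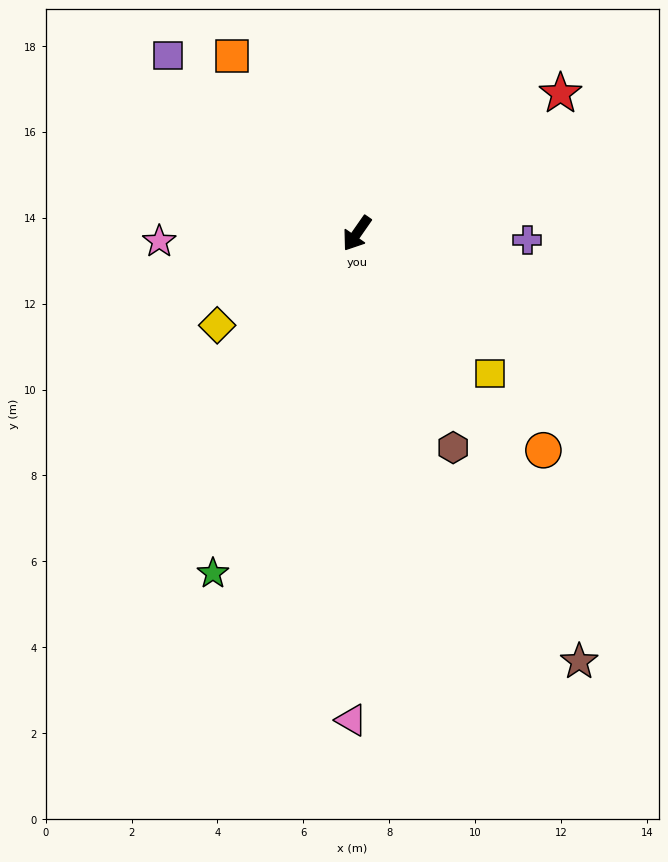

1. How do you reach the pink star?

turn right 53°, forward 4.6 m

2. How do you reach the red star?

turn left 159°, forward 5.8 m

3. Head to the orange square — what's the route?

turn right 110°, forward 5.1 m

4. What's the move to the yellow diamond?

turn right 22°, forward 3.9 m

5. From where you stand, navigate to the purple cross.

turn left 123°, forward 4.0 m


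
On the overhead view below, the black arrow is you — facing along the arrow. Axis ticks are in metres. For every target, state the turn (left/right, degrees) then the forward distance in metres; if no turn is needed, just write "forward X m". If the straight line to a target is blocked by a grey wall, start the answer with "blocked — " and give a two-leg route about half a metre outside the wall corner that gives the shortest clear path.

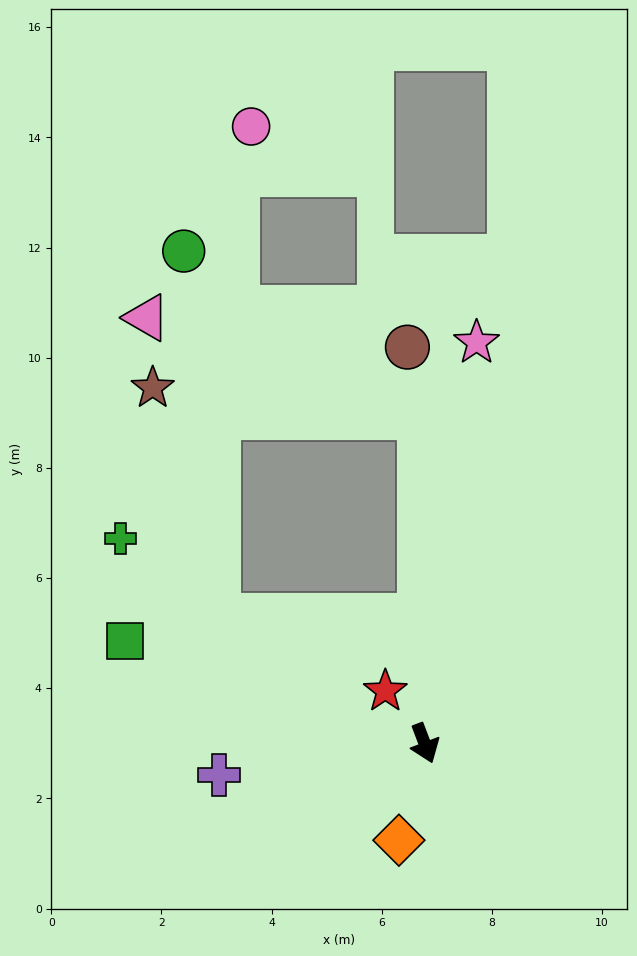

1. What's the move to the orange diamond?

turn right 36°, forward 1.8 m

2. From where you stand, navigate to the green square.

turn right 130°, forward 5.7 m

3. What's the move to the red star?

turn right 164°, forward 1.2 m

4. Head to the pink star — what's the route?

turn left 152°, forward 7.3 m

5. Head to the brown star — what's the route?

blocked — turn left 160°, forward 5.9 m, then turn left 83°, forward 4.9 m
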